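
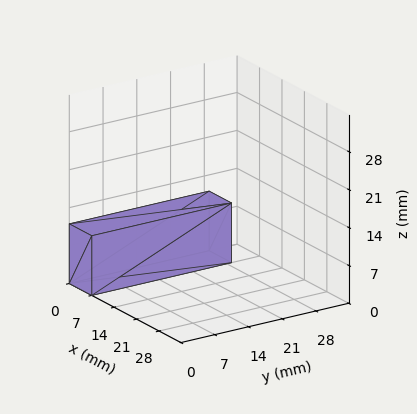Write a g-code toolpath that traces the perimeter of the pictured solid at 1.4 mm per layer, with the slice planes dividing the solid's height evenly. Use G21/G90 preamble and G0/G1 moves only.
Reading the render: the shape is a rectangular box, roughly 7 × 29 mm footprint and 11 mm tall (dimensions read to the nearest mm from the axis ticks). For the g-code, the solid's height is divided into equal slices at the stated Δz and each level perimeter traced with G1 moves after a G0 lift.

; perimeter-only toolpath
G21 ; units = mm
G90 ; absolute positioning
G28 ; home
; layer 1
G0 Z1.4
G0 X0.0 Y0.0
G1 X7.0 Y0.0
G1 X7.0 Y29.0
G1 X0.0 Y29.0
G1 X0.0 Y0.0
; layer 2
G0 Z2.8
G0 X0.0 Y0.0
G1 X7.0 Y0.0
G1 X7.0 Y29.0
G1 X0.0 Y29.0
G1 X0.0 Y0.0
; layer 3
G0 Z4.1
G0 X0.0 Y0.0
G1 X7.0 Y0.0
G1 X7.0 Y29.0
G1 X0.0 Y29.0
G1 X0.0 Y0.0
; layer 4
G0 Z5.5
G0 X0.0 Y0.0
G1 X7.0 Y0.0
G1 X7.0 Y29.0
G1 X0.0 Y29.0
G1 X0.0 Y0.0
; layer 5
G0 Z6.9
G0 X0.0 Y0.0
G1 X7.0 Y0.0
G1 X7.0 Y29.0
G1 X0.0 Y29.0
G1 X0.0 Y0.0
; layer 6
G0 Z8.2
G0 X0.0 Y0.0
G1 X7.0 Y0.0
G1 X7.0 Y29.0
G1 X0.0 Y29.0
G1 X0.0 Y0.0
; layer 7
G0 Z9.6
G0 X0.0 Y0.0
G1 X7.0 Y0.0
G1 X7.0 Y29.0
G1 X0.0 Y29.0
G1 X0.0 Y0.0
; layer 8
G0 Z11.0
G0 X0.0 Y0.0
G1 X7.0 Y0.0
G1 X7.0 Y29.0
G1 X0.0 Y29.0
G1 X0.0 Y0.0
M2 ; end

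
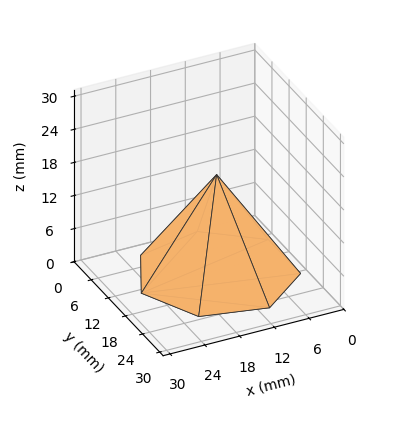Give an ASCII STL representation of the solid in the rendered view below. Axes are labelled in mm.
Reading the render: the shape is a regular 7-sided pyramid, base circumscribed radius ≈ 13 mm, apex at z ≈ 18 mm (dimensions read to the nearest mm from the axis ticks). For the STL, each face is triangulated and given an outward normal.

solid part
  facet normal 0.0000 0.0000 -1.0000
    outer loop
      vertex 10.107 25.674 0.000
      vertex 21.105 23.164 0.000
      vertex 26.000 13.000 0.000
    endloop
  endfacet
  facet normal 0.0000 0.0000 -1.0000
    outer loop
      vertex 1.287 18.640 0.000
      vertex 10.107 25.674 0.000
      vertex 26.000 13.000 0.000
    endloop
  endfacet
  facet normal 0.0000 0.0000 -1.0000
    outer loop
      vertex 1.287 7.360 0.000
      vertex 1.287 18.640 0.000
      vertex 26.000 13.000 0.000
    endloop
  endfacet
  facet normal 0.0000 0.0000 -1.0000
    outer loop
      vertex 10.107 0.326 0.000
      vertex 1.287 7.360 0.000
      vertex 26.000 13.000 0.000
    endloop
  endfacet
  facet normal 0.0000 0.0000 -1.0000
    outer loop
      vertex 21.105 2.836 0.000
      vertex 10.107 0.326 0.000
      vertex 26.000 13.000 0.000
    endloop
  endfacet
  facet normal 0.7552 0.3637 0.5454
    outer loop
      vertex 26.000 13.000 0.000
      vertex 21.105 23.164 0.000
      vertex 13.000 13.000 18.000
    endloop
  endfacet
  facet normal 0.1865 0.8172 0.5454
    outer loop
      vertex 21.105 23.164 0.000
      vertex 10.107 25.674 0.000
      vertex 13.000 13.000 18.000
    endloop
  endfacet
  facet normal -0.5226 0.6553 0.5454
    outer loop
      vertex 10.107 25.674 0.000
      vertex 1.287 18.640 0.000
      vertex 13.000 13.000 18.000
    endloop
  endfacet
  facet normal -0.8382 0.0000 0.5454
    outer loop
      vertex 1.287 18.640 0.000
      vertex 1.287 7.360 0.000
      vertex 13.000 13.000 18.000
    endloop
  endfacet
  facet normal -0.5226 -0.6553 0.5454
    outer loop
      vertex 1.287 7.360 0.000
      vertex 10.107 0.326 0.000
      vertex 13.000 13.000 18.000
    endloop
  endfacet
  facet normal 0.1865 -0.8172 0.5454
    outer loop
      vertex 10.107 0.326 0.000
      vertex 21.105 2.836 0.000
      vertex 13.000 13.000 18.000
    endloop
  endfacet
  facet normal 0.7552 -0.3637 0.5454
    outer loop
      vertex 21.105 2.836 0.000
      vertex 26.000 13.000 0.000
      vertex 13.000 13.000 18.000
    endloop
  endfacet
endsolid part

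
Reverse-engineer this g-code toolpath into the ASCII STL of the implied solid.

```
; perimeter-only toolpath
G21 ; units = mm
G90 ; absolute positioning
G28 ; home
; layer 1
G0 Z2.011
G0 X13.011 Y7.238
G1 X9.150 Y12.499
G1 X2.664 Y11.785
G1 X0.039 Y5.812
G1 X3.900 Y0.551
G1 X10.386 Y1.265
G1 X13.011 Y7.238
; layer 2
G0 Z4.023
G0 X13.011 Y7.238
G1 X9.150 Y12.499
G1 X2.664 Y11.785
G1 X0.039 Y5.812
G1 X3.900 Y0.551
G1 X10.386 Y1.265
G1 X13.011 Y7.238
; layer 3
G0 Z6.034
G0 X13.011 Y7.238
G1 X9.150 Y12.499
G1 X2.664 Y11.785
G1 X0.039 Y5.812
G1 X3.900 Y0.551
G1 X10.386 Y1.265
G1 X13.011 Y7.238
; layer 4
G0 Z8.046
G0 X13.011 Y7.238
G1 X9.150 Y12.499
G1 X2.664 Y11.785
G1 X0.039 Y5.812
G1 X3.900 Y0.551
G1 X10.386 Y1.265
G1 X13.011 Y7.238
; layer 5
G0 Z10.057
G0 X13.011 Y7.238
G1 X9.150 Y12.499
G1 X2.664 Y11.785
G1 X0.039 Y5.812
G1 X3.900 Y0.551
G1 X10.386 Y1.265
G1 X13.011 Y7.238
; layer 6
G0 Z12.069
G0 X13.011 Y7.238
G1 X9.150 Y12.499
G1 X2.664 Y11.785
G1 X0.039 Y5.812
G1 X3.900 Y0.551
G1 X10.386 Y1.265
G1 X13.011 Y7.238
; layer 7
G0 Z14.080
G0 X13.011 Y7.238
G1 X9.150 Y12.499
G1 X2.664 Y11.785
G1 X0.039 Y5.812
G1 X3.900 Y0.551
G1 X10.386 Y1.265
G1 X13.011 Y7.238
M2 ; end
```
solid part
  facet normal 0.0000 0.0000 -1.0000
    outer loop
      vertex 2.664 11.785 0.000
      vertex 9.150 12.499 0.000
      vertex 13.011 7.238 0.000
    endloop
  endfacet
  facet normal 0.0000 0.0000 -1.0000
    outer loop
      vertex 0.039 5.812 0.000
      vertex 2.664 11.785 0.000
      vertex 13.011 7.238 0.000
    endloop
  endfacet
  facet normal 0.0000 0.0000 -1.0000
    outer loop
      vertex 3.900 0.551 0.000
      vertex 0.039 5.812 0.000
      vertex 13.011 7.238 0.000
    endloop
  endfacet
  facet normal 0.0000 0.0000 -1.0000
    outer loop
      vertex 10.386 1.265 0.000
      vertex 3.900 0.551 0.000
      vertex 13.011 7.238 0.000
    endloop
  endfacet
  facet normal 0.0000 0.0000 1.0000
    outer loop
      vertex 13.011 7.238 14.080
      vertex 9.150 12.499 14.080
      vertex 2.664 11.785 14.080
    endloop
  endfacet
  facet normal 0.0000 0.0000 1.0000
    outer loop
      vertex 13.011 7.238 14.080
      vertex 2.664 11.785 14.080
      vertex 0.039 5.812 14.080
    endloop
  endfacet
  facet normal 0.0000 0.0000 1.0000
    outer loop
      vertex 13.011 7.238 14.080
      vertex 0.039 5.812 14.080
      vertex 3.900 0.551 14.080
    endloop
  endfacet
  facet normal 0.0000 0.0000 1.0000
    outer loop
      vertex 13.011 7.238 14.080
      vertex 3.900 0.551 14.080
      vertex 10.386 1.265 14.080
    endloop
  endfacet
  facet normal 0.8062 0.5917 0.0000
    outer loop
      vertex 13.011 7.238 0.000
      vertex 9.150 12.499 0.000
      vertex 9.150 12.499 14.080
    endloop
  endfacet
  facet normal 0.8062 0.5917 0.0000
    outer loop
      vertex 13.011 7.238 0.000
      vertex 9.150 12.499 14.080
      vertex 13.011 7.238 14.080
    endloop
  endfacet
  facet normal -0.1094 0.9940 0.0000
    outer loop
      vertex 9.150 12.499 0.000
      vertex 2.664 11.785 0.000
      vertex 2.664 11.785 14.080
    endloop
  endfacet
  facet normal -0.1094 0.9940 0.0000
    outer loop
      vertex 9.150 12.499 0.000
      vertex 2.664 11.785 14.080
      vertex 9.150 12.499 14.080
    endloop
  endfacet
  facet normal -0.9155 0.4023 0.0000
    outer loop
      vertex 2.664 11.785 0.000
      vertex 0.039 5.812 0.000
      vertex 0.039 5.812 14.080
    endloop
  endfacet
  facet normal -0.9155 0.4023 0.0000
    outer loop
      vertex 2.664 11.785 0.000
      vertex 0.039 5.812 14.080
      vertex 2.664 11.785 14.080
    endloop
  endfacet
  facet normal -0.8062 -0.5917 0.0000
    outer loop
      vertex 0.039 5.812 0.000
      vertex 3.900 0.551 0.000
      vertex 3.900 0.551 14.080
    endloop
  endfacet
  facet normal -0.8062 -0.5917 0.0000
    outer loop
      vertex 0.039 5.812 0.000
      vertex 3.900 0.551 14.080
      vertex 0.039 5.812 14.080
    endloop
  endfacet
  facet normal 0.1094 -0.9940 0.0000
    outer loop
      vertex 3.900 0.551 0.000
      vertex 10.386 1.265 0.000
      vertex 10.386 1.265 14.080
    endloop
  endfacet
  facet normal 0.1094 -0.9940 0.0000
    outer loop
      vertex 3.900 0.551 0.000
      vertex 10.386 1.265 14.080
      vertex 3.900 0.551 14.080
    endloop
  endfacet
  facet normal 0.9155 -0.4023 0.0000
    outer loop
      vertex 10.386 1.265 0.000
      vertex 13.011 7.238 0.000
      vertex 13.011 7.238 14.080
    endloop
  endfacet
  facet normal 0.9155 -0.4023 0.0000
    outer loop
      vertex 10.386 1.265 0.000
      vertex 13.011 7.238 14.080
      vertex 10.386 1.265 14.080
    endloop
  endfacet
endsolid part

The G0 Z moves step by Δz≈2.011 mm. Every layer's G1 loop is the same polygon, so the solid is a straight extrusion of it from z=0 to z≈14.1. Closing with flat bottom and top caps and triangulating gives 20 facets — a regular 6-sided prism (a cylinder approximated with 6 flat sides), circumscribed radius ≈ 6.53 mm, height ≈ 14.1 mm.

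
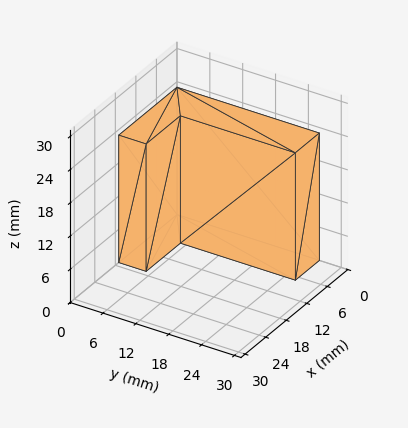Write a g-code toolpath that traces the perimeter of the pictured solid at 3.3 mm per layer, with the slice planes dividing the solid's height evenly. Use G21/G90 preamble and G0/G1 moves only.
Reading the render: the shape is an L-shaped prism: outer 17 × 26 mm, arm thicknesses ≈ 5 mm (horizontal) and 7 mm (vertical), extruded 23 mm in z (dimensions read to the nearest mm from the axis ticks). For the g-code, the solid's height is divided into equal slices at the stated Δz and each level perimeter traced with G1 moves after a G0 lift.

; perimeter-only toolpath
G21 ; units = mm
G90 ; absolute positioning
G28 ; home
; layer 1
G0 Z3.3
G0 X0.0 Y0.0
G1 X17.0 Y0.0
G1 X17.0 Y5.0
G1 X7.0 Y5.0
G1 X7.0 Y26.0
G1 X0.0 Y26.0
G1 X0.0 Y0.0
; layer 2
G0 Z6.6
G0 X0.0 Y0.0
G1 X17.0 Y0.0
G1 X17.0 Y5.0
G1 X7.0 Y5.0
G1 X7.0 Y26.0
G1 X0.0 Y26.0
G1 X0.0 Y0.0
; layer 3
G0 Z9.9
G0 X0.0 Y0.0
G1 X17.0 Y0.0
G1 X17.0 Y5.0
G1 X7.0 Y5.0
G1 X7.0 Y26.0
G1 X0.0 Y26.0
G1 X0.0 Y0.0
; layer 4
G0 Z13.1
G0 X0.0 Y0.0
G1 X17.0 Y0.0
G1 X17.0 Y5.0
G1 X7.0 Y5.0
G1 X7.0 Y26.0
G1 X0.0 Y26.0
G1 X0.0 Y0.0
; layer 5
G0 Z16.4
G0 X0.0 Y0.0
G1 X17.0 Y0.0
G1 X17.0 Y5.0
G1 X7.0 Y5.0
G1 X7.0 Y26.0
G1 X0.0 Y26.0
G1 X0.0 Y0.0
; layer 6
G0 Z19.7
G0 X0.0 Y0.0
G1 X17.0 Y0.0
G1 X17.0 Y5.0
G1 X7.0 Y5.0
G1 X7.0 Y26.0
G1 X0.0 Y26.0
G1 X0.0 Y0.0
; layer 7
G0 Z23.0
G0 X0.0 Y0.0
G1 X17.0 Y0.0
G1 X17.0 Y5.0
G1 X7.0 Y5.0
G1 X7.0 Y26.0
G1 X0.0 Y26.0
G1 X0.0 Y0.0
M2 ; end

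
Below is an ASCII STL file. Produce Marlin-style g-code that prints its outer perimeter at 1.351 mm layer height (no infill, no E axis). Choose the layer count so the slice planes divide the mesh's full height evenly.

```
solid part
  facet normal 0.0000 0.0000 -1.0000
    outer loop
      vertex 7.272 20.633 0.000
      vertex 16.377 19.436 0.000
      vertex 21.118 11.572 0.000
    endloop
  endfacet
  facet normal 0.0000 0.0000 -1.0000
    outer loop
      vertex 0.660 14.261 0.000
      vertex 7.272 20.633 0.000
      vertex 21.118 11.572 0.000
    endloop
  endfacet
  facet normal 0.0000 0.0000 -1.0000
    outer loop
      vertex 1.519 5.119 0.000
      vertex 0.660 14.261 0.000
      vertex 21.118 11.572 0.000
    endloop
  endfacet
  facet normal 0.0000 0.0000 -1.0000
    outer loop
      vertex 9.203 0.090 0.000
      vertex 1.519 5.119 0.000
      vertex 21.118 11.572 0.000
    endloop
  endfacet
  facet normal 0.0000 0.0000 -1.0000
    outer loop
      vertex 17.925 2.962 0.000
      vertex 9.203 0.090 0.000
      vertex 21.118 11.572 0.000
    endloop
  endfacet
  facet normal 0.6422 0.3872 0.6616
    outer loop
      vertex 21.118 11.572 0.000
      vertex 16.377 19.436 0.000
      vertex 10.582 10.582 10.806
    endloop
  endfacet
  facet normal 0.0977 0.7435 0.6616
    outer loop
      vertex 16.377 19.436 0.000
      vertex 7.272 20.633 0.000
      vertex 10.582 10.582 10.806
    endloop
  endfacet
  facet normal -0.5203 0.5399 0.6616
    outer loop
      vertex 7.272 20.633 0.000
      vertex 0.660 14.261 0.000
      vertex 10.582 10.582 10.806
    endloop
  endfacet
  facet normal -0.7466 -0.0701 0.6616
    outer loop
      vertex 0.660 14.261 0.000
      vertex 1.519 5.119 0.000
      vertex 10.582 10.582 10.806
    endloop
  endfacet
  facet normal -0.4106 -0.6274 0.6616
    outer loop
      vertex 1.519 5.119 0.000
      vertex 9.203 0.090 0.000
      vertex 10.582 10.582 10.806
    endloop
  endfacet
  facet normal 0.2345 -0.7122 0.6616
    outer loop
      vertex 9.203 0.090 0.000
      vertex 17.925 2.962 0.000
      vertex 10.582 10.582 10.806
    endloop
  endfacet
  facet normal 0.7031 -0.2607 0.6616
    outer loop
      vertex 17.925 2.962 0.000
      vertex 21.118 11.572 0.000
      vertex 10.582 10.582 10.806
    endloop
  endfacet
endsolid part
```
; perimeter-only toolpath
G21 ; units = mm
G90 ; absolute positioning
G28 ; home
; layer 1
G0 Z1.351
G0 X19.801 Y11.448
G1 X15.653 Y18.329
G1 X7.686 Y19.377
G1 X1.900 Y13.801
G1 X2.652 Y5.802
G1 X9.375 Y1.402
G1 X17.007 Y3.915
G1 X19.801 Y11.448
; layer 2
G0 Z2.701
G0 X18.484 Y11.324
G1 X14.928 Y17.223
G1 X8.100 Y18.120
G1 X3.141 Y13.341
G1 X3.785 Y6.485
G1 X9.548 Y2.713
G1 X16.089 Y4.867
G1 X18.484 Y11.324
; layer 3
G0 Z4.052
G0 X17.167 Y11.201
G1 X14.204 Y16.116
G1 X8.513 Y16.864
G1 X4.381 Y12.881
G1 X4.918 Y7.168
G1 X9.720 Y4.025
G1 X15.171 Y5.820
G1 X17.167 Y11.201
; layer 4
G0 Z5.403
G0 X15.850 Y11.077
G1 X13.479 Y15.009
G1 X8.927 Y15.607
G1 X5.621 Y12.421
G1 X6.051 Y7.851
G1 X9.893 Y5.336
G1 X14.254 Y6.772
G1 X15.850 Y11.077
; layer 5
G0 Z6.754
G0 X14.533 Y10.953
G1 X12.755 Y13.902
G1 X9.341 Y14.351
G1 X6.861 Y11.962
G1 X7.183 Y8.533
G1 X10.065 Y6.648
G1 X13.336 Y7.725
G1 X14.533 Y10.953
; layer 6
G0 Z8.104
G0 X13.216 Y10.829
G1 X12.031 Y12.796
G1 X9.755 Y13.095
G1 X8.101 Y11.502
G1 X8.316 Y9.216
G1 X10.237 Y7.959
G1 X12.418 Y8.677
G1 X13.216 Y10.829
; layer 7
G0 Z9.455
G0 X11.899 Y10.706
G1 X11.306 Y11.689
G1 X10.168 Y11.838
G1 X9.342 Y11.042
G1 X9.449 Y9.899
G1 X10.410 Y9.271
G1 X11.500 Y9.630
G1 X11.899 Y10.706
M2 ; end

The solid is a regular 7-sided pyramid, base circumscribed radius ≈ 10.6 mm, apex at z ≈ 10.8 mm. Slicing at Δz = 1.351 mm — 8 equal slices spanning the solid's height, so layer i sits at z = i·h/8 — gives 7 non-empty perimeters. Each is a 7-segment closed polygon; G0 lifts to the layer z and rapids to the start vertex, then G1 traces the edges. The cross-section shrinks linearly with z (the slice at the apex is degenerate and omitted).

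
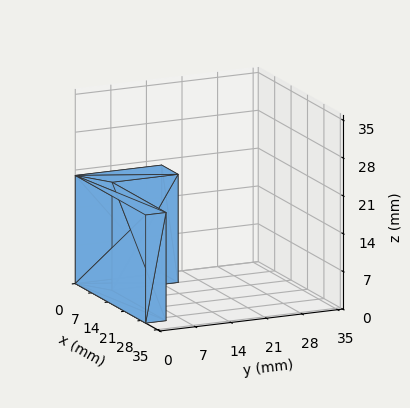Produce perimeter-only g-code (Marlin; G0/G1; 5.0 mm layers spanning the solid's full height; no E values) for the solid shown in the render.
Reading the render: the shape is an L-shaped prism: outer 30 × 17 mm, arm thicknesses ≈ 4 mm (horizontal) and 7 mm (vertical), extruded 20 mm in z (dimensions read to the nearest mm from the axis ticks). For the g-code, the solid's height is divided into equal slices at the stated Δz and each level perimeter traced with G1 moves after a G0 lift.

; perimeter-only toolpath
G21 ; units = mm
G90 ; absolute positioning
G28 ; home
; layer 1
G0 Z5.0
G0 X0.0 Y0.0
G1 X30.0 Y0.0
G1 X30.0 Y4.0
G1 X7.0 Y4.0
G1 X7.0 Y17.0
G1 X0.0 Y17.0
G1 X0.0 Y0.0
; layer 2
G0 Z10.0
G0 X0.0 Y0.0
G1 X30.0 Y0.0
G1 X30.0 Y4.0
G1 X7.0 Y4.0
G1 X7.0 Y17.0
G1 X0.0 Y17.0
G1 X0.0 Y0.0
; layer 3
G0 Z15.0
G0 X0.0 Y0.0
G1 X30.0 Y0.0
G1 X30.0 Y4.0
G1 X7.0 Y4.0
G1 X7.0 Y17.0
G1 X0.0 Y17.0
G1 X0.0 Y0.0
; layer 4
G0 Z20.0
G0 X0.0 Y0.0
G1 X30.0 Y0.0
G1 X30.0 Y4.0
G1 X7.0 Y4.0
G1 X7.0 Y17.0
G1 X0.0 Y17.0
G1 X0.0 Y0.0
M2 ; end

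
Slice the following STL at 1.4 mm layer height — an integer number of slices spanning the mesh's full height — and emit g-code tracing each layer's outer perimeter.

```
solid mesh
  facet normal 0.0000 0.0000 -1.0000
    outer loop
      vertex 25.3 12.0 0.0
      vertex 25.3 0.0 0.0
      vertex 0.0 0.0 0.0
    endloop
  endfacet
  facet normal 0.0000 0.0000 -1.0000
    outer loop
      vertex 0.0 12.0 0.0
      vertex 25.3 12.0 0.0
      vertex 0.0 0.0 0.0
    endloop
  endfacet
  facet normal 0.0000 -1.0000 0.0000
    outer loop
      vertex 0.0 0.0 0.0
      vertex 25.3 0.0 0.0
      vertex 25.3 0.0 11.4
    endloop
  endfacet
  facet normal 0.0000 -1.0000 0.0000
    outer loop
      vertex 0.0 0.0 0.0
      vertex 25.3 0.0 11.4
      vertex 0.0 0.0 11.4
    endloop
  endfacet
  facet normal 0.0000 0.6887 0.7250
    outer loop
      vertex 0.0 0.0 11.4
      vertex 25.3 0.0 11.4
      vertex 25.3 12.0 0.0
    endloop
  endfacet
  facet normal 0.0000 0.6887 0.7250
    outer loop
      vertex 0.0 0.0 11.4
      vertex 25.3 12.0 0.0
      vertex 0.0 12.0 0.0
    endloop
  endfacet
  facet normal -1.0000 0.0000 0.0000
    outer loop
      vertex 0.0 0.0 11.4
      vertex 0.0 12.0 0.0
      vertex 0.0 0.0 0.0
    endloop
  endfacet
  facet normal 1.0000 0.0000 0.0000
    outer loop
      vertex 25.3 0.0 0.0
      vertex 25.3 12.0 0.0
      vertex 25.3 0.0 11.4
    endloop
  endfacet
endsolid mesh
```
; perimeter-only toolpath
G21 ; units = mm
G90 ; absolute positioning
G28 ; home
; layer 1
G0 Z1.4
G0 X0.0 Y0.0
G1 X25.3 Y0.0
G1 X25.3 Y10.5
G1 X0.0 Y10.5
G1 X0.0 Y0.0
; layer 2
G0 Z2.9
G0 X0.0 Y0.0
G1 X25.3 Y0.0
G1 X25.3 Y9.0
G1 X0.0 Y9.0
G1 X0.0 Y0.0
; layer 3
G0 Z4.3
G0 X0.0 Y0.0
G1 X25.3 Y0.0
G1 X25.3 Y7.5
G1 X0.0 Y7.5
G1 X0.0 Y0.0
; layer 4
G0 Z5.7
G0 X0.0 Y0.0
G1 X25.3 Y0.0
G1 X25.3 Y6.0
G1 X0.0 Y6.0
G1 X0.0 Y0.0
; layer 5
G0 Z7.1
G0 X0.0 Y0.0
G1 X25.3 Y0.0
G1 X25.3 Y4.5
G1 X0.0 Y4.5
G1 X0.0 Y0.0
; layer 6
G0 Z8.6
G0 X0.0 Y0.0
G1 X25.3 Y0.0
G1 X25.3 Y3.0
G1 X0.0 Y3.0
G1 X0.0 Y0.0
; layer 7
G0 Z10.0
G0 X0.0 Y0.0
G1 X25.3 Y0.0
G1 X25.3 Y1.5
G1 X0.0 Y1.5
G1 X0.0 Y0.0
M2 ; end

The solid is a wedge (ramp): 25.3 × 12 mm base, rising to 11.4 mm along the y=0 edge and sloping linearly to z=0 at y=12. Slicing at Δz = 1.4 mm — 8 equal slices spanning the solid's height, so layer i sits at z = i·h/8 — gives 7 non-empty perimeters. Each is a 4-segment closed polygon; G0 lifts to the layer z and rapids to the start vertex, then G1 traces the edges. The cross-section shrinks linearly with z (the slice at the apex is degenerate and omitted).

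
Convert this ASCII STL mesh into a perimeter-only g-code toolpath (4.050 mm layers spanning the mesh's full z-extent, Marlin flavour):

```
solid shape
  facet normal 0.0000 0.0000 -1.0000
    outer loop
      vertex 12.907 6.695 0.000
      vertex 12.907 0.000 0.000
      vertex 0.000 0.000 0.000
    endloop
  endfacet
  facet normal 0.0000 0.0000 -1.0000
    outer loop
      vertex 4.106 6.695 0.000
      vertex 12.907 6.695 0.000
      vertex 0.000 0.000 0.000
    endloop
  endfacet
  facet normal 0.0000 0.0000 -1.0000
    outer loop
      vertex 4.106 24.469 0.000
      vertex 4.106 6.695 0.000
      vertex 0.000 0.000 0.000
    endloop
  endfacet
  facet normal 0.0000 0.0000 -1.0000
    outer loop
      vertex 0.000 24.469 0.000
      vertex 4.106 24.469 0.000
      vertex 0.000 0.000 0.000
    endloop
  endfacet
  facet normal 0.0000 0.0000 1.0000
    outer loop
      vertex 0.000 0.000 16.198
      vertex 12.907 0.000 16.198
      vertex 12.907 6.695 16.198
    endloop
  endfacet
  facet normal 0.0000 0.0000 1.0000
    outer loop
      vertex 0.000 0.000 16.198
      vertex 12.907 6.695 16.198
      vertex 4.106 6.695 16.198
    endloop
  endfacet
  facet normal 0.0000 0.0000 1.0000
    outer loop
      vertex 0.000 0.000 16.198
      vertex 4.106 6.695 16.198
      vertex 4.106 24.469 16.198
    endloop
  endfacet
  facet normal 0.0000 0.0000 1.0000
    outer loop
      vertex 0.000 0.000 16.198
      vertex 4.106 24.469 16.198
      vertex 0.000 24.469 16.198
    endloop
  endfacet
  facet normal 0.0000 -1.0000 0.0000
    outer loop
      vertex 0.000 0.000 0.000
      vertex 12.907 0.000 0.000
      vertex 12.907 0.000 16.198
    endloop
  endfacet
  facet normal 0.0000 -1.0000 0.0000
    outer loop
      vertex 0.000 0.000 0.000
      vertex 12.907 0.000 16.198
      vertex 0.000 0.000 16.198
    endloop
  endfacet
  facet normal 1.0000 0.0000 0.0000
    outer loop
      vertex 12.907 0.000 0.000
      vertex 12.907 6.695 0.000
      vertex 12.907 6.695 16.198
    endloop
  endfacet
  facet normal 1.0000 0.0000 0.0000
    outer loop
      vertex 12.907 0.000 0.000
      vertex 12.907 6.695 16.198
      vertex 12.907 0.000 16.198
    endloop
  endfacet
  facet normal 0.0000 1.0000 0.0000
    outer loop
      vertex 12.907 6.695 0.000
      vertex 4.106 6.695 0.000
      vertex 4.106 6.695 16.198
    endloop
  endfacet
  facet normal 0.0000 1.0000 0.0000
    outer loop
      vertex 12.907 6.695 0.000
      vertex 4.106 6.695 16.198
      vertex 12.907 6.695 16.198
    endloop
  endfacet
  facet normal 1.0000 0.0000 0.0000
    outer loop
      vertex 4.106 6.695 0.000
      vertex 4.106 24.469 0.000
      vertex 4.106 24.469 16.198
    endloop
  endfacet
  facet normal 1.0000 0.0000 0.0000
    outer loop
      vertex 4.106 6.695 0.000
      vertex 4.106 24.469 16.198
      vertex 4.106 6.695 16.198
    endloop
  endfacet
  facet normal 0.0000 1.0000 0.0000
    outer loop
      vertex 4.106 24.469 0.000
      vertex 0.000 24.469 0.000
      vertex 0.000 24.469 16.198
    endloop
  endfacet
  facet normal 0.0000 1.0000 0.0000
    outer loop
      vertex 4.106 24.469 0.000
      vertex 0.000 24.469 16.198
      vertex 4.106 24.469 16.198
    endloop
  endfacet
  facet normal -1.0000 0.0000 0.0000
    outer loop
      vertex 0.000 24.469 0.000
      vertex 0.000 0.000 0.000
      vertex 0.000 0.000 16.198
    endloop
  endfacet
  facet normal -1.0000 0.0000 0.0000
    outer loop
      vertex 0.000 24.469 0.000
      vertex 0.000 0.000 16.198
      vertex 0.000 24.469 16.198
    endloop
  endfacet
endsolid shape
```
; perimeter-only toolpath
G21 ; units = mm
G90 ; absolute positioning
G28 ; home
; layer 1
G0 Z4.050
G0 X0.000 Y0.000
G1 X12.907 Y0.000
G1 X12.907 Y6.695
G1 X4.106 Y6.695
G1 X4.106 Y24.469
G1 X0.000 Y24.469
G1 X0.000 Y0.000
; layer 2
G0 Z8.099
G0 X0.000 Y0.000
G1 X12.907 Y0.000
G1 X12.907 Y6.695
G1 X4.106 Y6.695
G1 X4.106 Y24.469
G1 X0.000 Y24.469
G1 X0.000 Y0.000
; layer 3
G0 Z12.149
G0 X0.000 Y0.000
G1 X12.907 Y0.000
G1 X12.907 Y6.695
G1 X4.106 Y6.695
G1 X4.106 Y24.469
G1 X0.000 Y24.469
G1 X0.000 Y0.000
; layer 4
G0 Z16.198
G0 X0.000 Y0.000
G1 X12.907 Y0.000
G1 X12.907 Y6.695
G1 X4.106 Y6.695
G1 X4.106 Y24.469
G1 X0.000 Y24.469
G1 X0.000 Y0.000
M2 ; end

The solid is an L-shaped prism: outer 12.9 × 24.5 mm, arm thicknesses ≈ 6.7 mm (horizontal) and 4.11 mm (vertical), extruded 16.2 mm in z. Slicing at Δz = 4.050 mm — 4 equal slices spanning the solid's height, so layer i sits at z = i·h/4 — gives 4 non-empty perimeters. Each is a 6-segment closed polygon; G0 lifts to the layer z and rapids to the start vertex, then G1 traces the edges.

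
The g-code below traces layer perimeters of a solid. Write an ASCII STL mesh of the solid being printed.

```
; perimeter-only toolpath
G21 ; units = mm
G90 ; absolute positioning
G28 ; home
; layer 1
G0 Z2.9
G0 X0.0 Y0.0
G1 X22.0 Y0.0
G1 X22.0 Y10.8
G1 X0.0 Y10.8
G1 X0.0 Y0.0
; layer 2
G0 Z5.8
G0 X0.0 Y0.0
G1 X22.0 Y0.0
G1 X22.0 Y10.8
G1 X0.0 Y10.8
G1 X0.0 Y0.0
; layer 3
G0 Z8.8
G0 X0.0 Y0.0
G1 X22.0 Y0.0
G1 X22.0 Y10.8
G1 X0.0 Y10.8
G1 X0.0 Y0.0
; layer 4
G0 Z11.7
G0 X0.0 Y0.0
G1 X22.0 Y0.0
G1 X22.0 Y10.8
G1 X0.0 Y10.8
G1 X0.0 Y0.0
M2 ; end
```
solid part
  facet normal 0.0000 0.0000 -1.0000
    outer loop
      vertex 22.0 10.8 0.0
      vertex 22.0 0.0 0.0
      vertex 0.0 0.0 0.0
    endloop
  endfacet
  facet normal 0.0000 0.0000 -1.0000
    outer loop
      vertex 0.0 10.8 0.0
      vertex 22.0 10.8 0.0
      vertex 0.0 0.0 0.0
    endloop
  endfacet
  facet normal 0.0000 0.0000 1.0000
    outer loop
      vertex 0.0 0.0 11.7
      vertex 22.0 0.0 11.7
      vertex 22.0 10.8 11.7
    endloop
  endfacet
  facet normal 0.0000 0.0000 1.0000
    outer loop
      vertex 0.0 0.0 11.7
      vertex 22.0 10.8 11.7
      vertex 0.0 10.8 11.7
    endloop
  endfacet
  facet normal 0.0000 -1.0000 0.0000
    outer loop
      vertex 0.0 0.0 0.0
      vertex 22.0 0.0 0.0
      vertex 22.0 0.0 11.7
    endloop
  endfacet
  facet normal 0.0000 -1.0000 0.0000
    outer loop
      vertex 0.0 0.0 0.0
      vertex 22.0 0.0 11.7
      vertex 0.0 0.0 11.7
    endloop
  endfacet
  facet normal 0.0000 1.0000 0.0000
    outer loop
      vertex 22.0 10.8 11.7
      vertex 22.0 10.8 0.0
      vertex 0.0 10.8 0.0
    endloop
  endfacet
  facet normal 0.0000 1.0000 0.0000
    outer loop
      vertex 0.0 10.8 11.7
      vertex 22.0 10.8 11.7
      vertex 0.0 10.8 0.0
    endloop
  endfacet
  facet normal -1.0000 0.0000 0.0000
    outer loop
      vertex 0.0 10.8 11.7
      vertex 0.0 10.8 0.0
      vertex 0.0 0.0 0.0
    endloop
  endfacet
  facet normal -1.0000 0.0000 0.0000
    outer loop
      vertex 0.0 0.0 11.7
      vertex 0.0 10.8 11.7
      vertex 0.0 0.0 0.0
    endloop
  endfacet
  facet normal 1.0000 0.0000 0.0000
    outer loop
      vertex 22.0 0.0 0.0
      vertex 22.0 10.8 0.0
      vertex 22.0 10.8 11.7
    endloop
  endfacet
  facet normal 1.0000 0.0000 0.0000
    outer loop
      vertex 22.0 0.0 0.0
      vertex 22.0 10.8 11.7
      vertex 22.0 0.0 11.7
    endloop
  endfacet
endsolid part

The G0 Z moves step by Δz≈2.9 mm. Every layer's G1 loop is the same polygon, so the solid is a straight extrusion of it from z=0 to z≈11.7. Closing with flat bottom and top caps and triangulating gives 12 facets — a rectangular box, roughly 22 × 10.8 mm footprint and 11.7 mm tall.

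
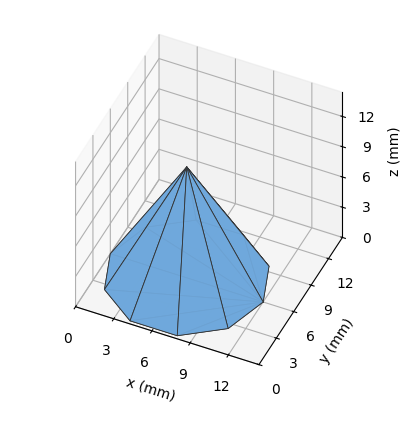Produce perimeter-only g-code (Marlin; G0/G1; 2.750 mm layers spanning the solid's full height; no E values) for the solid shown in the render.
Reading the render: the shape is a regular 10-sided pyramid, base circumscribed radius ≈ 6 mm, apex at z ≈ 11 mm (dimensions read to the nearest mm from the axis ticks). For the g-code, the solid's height is divided into equal slices at the stated Δz and each level perimeter traced with G1 moves after a G0 lift.

; perimeter-only toolpath
G21 ; units = mm
G90 ; absolute positioning
G28 ; home
; layer 1
G0 Z2.750
G0 X10.500 Y6.000
G1 X9.640 Y8.645
G1 X7.391 Y10.279
G1 X4.609 Y10.279
G1 X2.359 Y8.645
G1 X1.500 Y6.000
G1 X2.359 Y3.355
G1 X4.609 Y1.720
G1 X7.391 Y1.720
G1 X9.640 Y3.355
G1 X10.500 Y6.000
; layer 2
G0 Z5.500
G0 X9.000 Y6.000
G1 X8.427 Y7.763
G1 X6.927 Y8.853
G1 X5.073 Y8.853
G1 X3.573 Y7.763
G1 X3.000 Y6.000
G1 X3.573 Y4.236
G1 X5.073 Y3.147
G1 X6.927 Y3.147
G1 X8.427 Y4.236
G1 X9.000 Y6.000
; layer 3
G0 Z8.250
G0 X7.500 Y6.000
G1 X7.213 Y6.882
G1 X6.463 Y7.426
G1 X5.537 Y7.426
G1 X4.787 Y6.882
G1 X4.500 Y6.000
G1 X4.787 Y5.118
G1 X5.537 Y4.574
G1 X6.463 Y4.574
G1 X7.213 Y5.118
G1 X7.500 Y6.000
M2 ; end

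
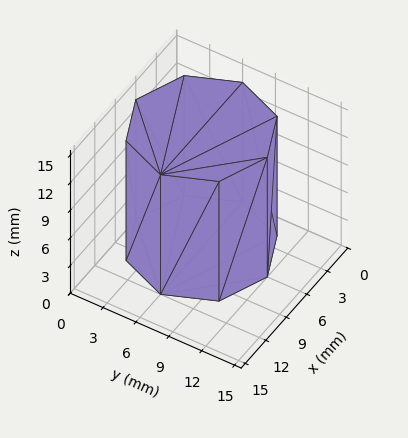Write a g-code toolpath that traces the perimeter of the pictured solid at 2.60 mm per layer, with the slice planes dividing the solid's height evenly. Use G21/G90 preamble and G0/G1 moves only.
Reading the render: the shape is a regular 8-sided prism (a cylinder approximated with 8 flat sides), circumscribed radius ≈ 6 mm, height ≈ 13 mm (dimensions read to the nearest mm from the axis ticks). For the g-code, the solid's height is divided into equal slices at the stated Δz and each level perimeter traced with G1 moves after a G0 lift.

; perimeter-only toolpath
G21 ; units = mm
G90 ; absolute positioning
G28 ; home
; layer 1
G0 Z2.60
G0 X12.00 Y6.00
G1 X10.24 Y10.24
G1 X6.00 Y12.00
G1 X1.76 Y10.24
G1 X0.00 Y6.00
G1 X1.76 Y1.76
G1 X6.00 Y0.00
G1 X10.24 Y1.76
G1 X12.00 Y6.00
; layer 2
G0 Z5.20
G0 X12.00 Y6.00
G1 X10.24 Y10.24
G1 X6.00 Y12.00
G1 X1.76 Y10.24
G1 X0.00 Y6.00
G1 X1.76 Y1.76
G1 X6.00 Y0.00
G1 X10.24 Y1.76
G1 X12.00 Y6.00
; layer 3
G0 Z7.80
G0 X12.00 Y6.00
G1 X10.24 Y10.24
G1 X6.00 Y12.00
G1 X1.76 Y10.24
G1 X0.00 Y6.00
G1 X1.76 Y1.76
G1 X6.00 Y0.00
G1 X10.24 Y1.76
G1 X12.00 Y6.00
; layer 4
G0 Z10.40
G0 X12.00 Y6.00
G1 X10.24 Y10.24
G1 X6.00 Y12.00
G1 X1.76 Y10.24
G1 X0.00 Y6.00
G1 X1.76 Y1.76
G1 X6.00 Y0.00
G1 X10.24 Y1.76
G1 X12.00 Y6.00
; layer 5
G0 Z13.00
G0 X12.00 Y6.00
G1 X10.24 Y10.24
G1 X6.00 Y12.00
G1 X1.76 Y10.24
G1 X0.00 Y6.00
G1 X1.76 Y1.76
G1 X6.00 Y0.00
G1 X10.24 Y1.76
G1 X12.00 Y6.00
M2 ; end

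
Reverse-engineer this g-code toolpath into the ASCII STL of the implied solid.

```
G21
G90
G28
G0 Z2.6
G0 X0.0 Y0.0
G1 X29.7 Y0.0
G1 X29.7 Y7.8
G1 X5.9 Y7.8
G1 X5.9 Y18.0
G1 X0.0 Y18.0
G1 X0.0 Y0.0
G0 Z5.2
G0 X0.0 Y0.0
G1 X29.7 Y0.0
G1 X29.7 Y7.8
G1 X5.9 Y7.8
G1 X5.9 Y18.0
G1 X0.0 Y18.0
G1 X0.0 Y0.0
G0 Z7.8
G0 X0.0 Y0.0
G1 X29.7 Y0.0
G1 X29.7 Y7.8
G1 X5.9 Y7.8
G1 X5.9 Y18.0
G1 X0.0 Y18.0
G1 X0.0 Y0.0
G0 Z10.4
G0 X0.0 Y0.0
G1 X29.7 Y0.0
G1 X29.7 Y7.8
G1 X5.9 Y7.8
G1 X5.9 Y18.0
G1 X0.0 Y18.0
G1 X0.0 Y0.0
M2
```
solid part
  facet normal 0.0000 0.0000 -1.0000
    outer loop
      vertex 29.7 7.8 0.0
      vertex 29.7 0.0 0.0
      vertex 0.0 0.0 0.0
    endloop
  endfacet
  facet normal 0.0000 0.0000 -1.0000
    outer loop
      vertex 5.9 7.8 0.0
      vertex 29.7 7.8 0.0
      vertex 0.0 0.0 0.0
    endloop
  endfacet
  facet normal 0.0000 0.0000 -1.0000
    outer loop
      vertex 5.9 18.0 0.0
      vertex 5.9 7.8 0.0
      vertex 0.0 0.0 0.0
    endloop
  endfacet
  facet normal 0.0000 0.0000 -1.0000
    outer loop
      vertex 0.0 18.0 0.0
      vertex 5.9 18.0 0.0
      vertex 0.0 0.0 0.0
    endloop
  endfacet
  facet normal 0.0000 0.0000 1.0000
    outer loop
      vertex 0.0 0.0 10.4
      vertex 29.7 0.0 10.4
      vertex 29.7 7.8 10.4
    endloop
  endfacet
  facet normal 0.0000 0.0000 1.0000
    outer loop
      vertex 0.0 0.0 10.4
      vertex 29.7 7.8 10.4
      vertex 5.9 7.8 10.4
    endloop
  endfacet
  facet normal 0.0000 0.0000 1.0000
    outer loop
      vertex 0.0 0.0 10.4
      vertex 5.9 7.8 10.4
      vertex 5.9 18.0 10.4
    endloop
  endfacet
  facet normal 0.0000 0.0000 1.0000
    outer loop
      vertex 0.0 0.0 10.4
      vertex 5.9 18.0 10.4
      vertex 0.0 18.0 10.4
    endloop
  endfacet
  facet normal 0.0000 -1.0000 0.0000
    outer loop
      vertex 0.0 0.0 0.0
      vertex 29.7 0.0 0.0
      vertex 29.7 0.0 10.4
    endloop
  endfacet
  facet normal 0.0000 -1.0000 0.0000
    outer loop
      vertex 0.0 0.0 0.0
      vertex 29.7 0.0 10.4
      vertex 0.0 0.0 10.4
    endloop
  endfacet
  facet normal 1.0000 0.0000 0.0000
    outer loop
      vertex 29.7 0.0 0.0
      vertex 29.7 7.8 0.0
      vertex 29.7 7.8 10.4
    endloop
  endfacet
  facet normal 1.0000 0.0000 0.0000
    outer loop
      vertex 29.7 0.0 0.0
      vertex 29.7 7.8 10.4
      vertex 29.7 0.0 10.4
    endloop
  endfacet
  facet normal 0.0000 1.0000 0.0000
    outer loop
      vertex 29.7 7.8 0.0
      vertex 5.9 7.8 0.0
      vertex 5.9 7.8 10.4
    endloop
  endfacet
  facet normal 0.0000 1.0000 0.0000
    outer loop
      vertex 29.7 7.8 0.0
      vertex 5.9 7.8 10.4
      vertex 29.7 7.8 10.4
    endloop
  endfacet
  facet normal 1.0000 0.0000 0.0000
    outer loop
      vertex 5.9 7.8 0.0
      vertex 5.9 18.0 0.0
      vertex 5.9 18.0 10.4
    endloop
  endfacet
  facet normal 1.0000 0.0000 0.0000
    outer loop
      vertex 5.9 7.8 0.0
      vertex 5.9 18.0 10.4
      vertex 5.9 7.8 10.4
    endloop
  endfacet
  facet normal 0.0000 1.0000 0.0000
    outer loop
      vertex 5.9 18.0 0.0
      vertex 0.0 18.0 0.0
      vertex 0.0 18.0 10.4
    endloop
  endfacet
  facet normal 0.0000 1.0000 0.0000
    outer loop
      vertex 5.9 18.0 0.0
      vertex 0.0 18.0 10.4
      vertex 5.9 18.0 10.4
    endloop
  endfacet
  facet normal -1.0000 0.0000 0.0000
    outer loop
      vertex 0.0 18.0 0.0
      vertex 0.0 0.0 0.0
      vertex 0.0 0.0 10.4
    endloop
  endfacet
  facet normal -1.0000 0.0000 0.0000
    outer loop
      vertex 0.0 18.0 0.0
      vertex 0.0 0.0 10.4
      vertex 0.0 18.0 10.4
    endloop
  endfacet
endsolid part

The G0 Z moves step by Δz≈2.6 mm. Every layer's G1 loop is the same polygon, so the solid is a straight extrusion of it from z=0 to z≈10.4. Closing with flat bottom and top caps and triangulating gives 20 facets — an L-shaped prism: outer 29.7 × 18 mm, arm thicknesses ≈ 7.8 mm (horizontal) and 5.9 mm (vertical), extruded 10.4 mm in z.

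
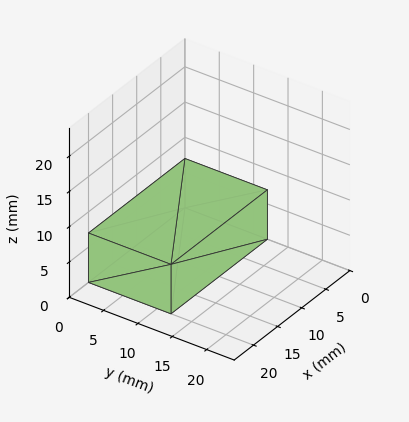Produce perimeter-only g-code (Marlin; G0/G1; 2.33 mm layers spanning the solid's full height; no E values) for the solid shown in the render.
Reading the render: the shape is a rectangular box, roughly 20 × 12 mm footprint and 7 mm tall (dimensions read to the nearest mm from the axis ticks). For the g-code, the solid's height is divided into equal slices at the stated Δz and each level perimeter traced with G1 moves after a G0 lift.

; perimeter-only toolpath
G21 ; units = mm
G90 ; absolute positioning
G28 ; home
; layer 1
G0 Z2.33
G0 X0.00 Y0.00
G1 X20.00 Y0.00
G1 X20.00 Y12.00
G1 X0.00 Y12.00
G1 X0.00 Y0.00
; layer 2
G0 Z4.67
G0 X0.00 Y0.00
G1 X20.00 Y0.00
G1 X20.00 Y12.00
G1 X0.00 Y12.00
G1 X0.00 Y0.00
; layer 3
G0 Z7.00
G0 X0.00 Y0.00
G1 X20.00 Y0.00
G1 X20.00 Y12.00
G1 X0.00 Y12.00
G1 X0.00 Y0.00
M2 ; end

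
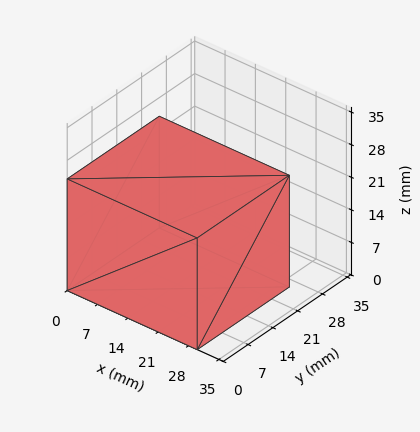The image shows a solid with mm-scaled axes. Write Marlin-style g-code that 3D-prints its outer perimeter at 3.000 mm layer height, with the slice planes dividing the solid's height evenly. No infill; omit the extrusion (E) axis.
Reading the render: the shape is a rectangular box, roughly 30 × 26 mm footprint and 24 mm tall (dimensions read to the nearest mm from the axis ticks). For the g-code, the solid's height is divided into equal slices at the stated Δz and each level perimeter traced with G1 moves after a G0 lift.

; perimeter-only toolpath
G21 ; units = mm
G90 ; absolute positioning
G28 ; home
; layer 1
G0 Z3.000
G0 X0.000 Y0.000
G1 X30.000 Y0.000
G1 X30.000 Y26.000
G1 X0.000 Y26.000
G1 X0.000 Y0.000
; layer 2
G0 Z6.000
G0 X0.000 Y0.000
G1 X30.000 Y0.000
G1 X30.000 Y26.000
G1 X0.000 Y26.000
G1 X0.000 Y0.000
; layer 3
G0 Z9.000
G0 X0.000 Y0.000
G1 X30.000 Y0.000
G1 X30.000 Y26.000
G1 X0.000 Y26.000
G1 X0.000 Y0.000
; layer 4
G0 Z12.000
G0 X0.000 Y0.000
G1 X30.000 Y0.000
G1 X30.000 Y26.000
G1 X0.000 Y26.000
G1 X0.000 Y0.000
; layer 5
G0 Z15.000
G0 X0.000 Y0.000
G1 X30.000 Y0.000
G1 X30.000 Y26.000
G1 X0.000 Y26.000
G1 X0.000 Y0.000
; layer 6
G0 Z18.000
G0 X0.000 Y0.000
G1 X30.000 Y0.000
G1 X30.000 Y26.000
G1 X0.000 Y26.000
G1 X0.000 Y0.000
; layer 7
G0 Z21.000
G0 X0.000 Y0.000
G1 X30.000 Y0.000
G1 X30.000 Y26.000
G1 X0.000 Y26.000
G1 X0.000 Y0.000
; layer 8
G0 Z24.000
G0 X0.000 Y0.000
G1 X30.000 Y0.000
G1 X30.000 Y26.000
G1 X0.000 Y26.000
G1 X0.000 Y0.000
M2 ; end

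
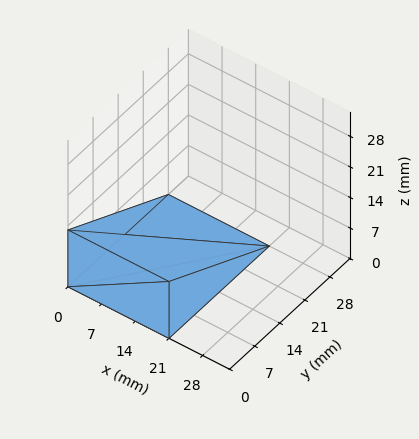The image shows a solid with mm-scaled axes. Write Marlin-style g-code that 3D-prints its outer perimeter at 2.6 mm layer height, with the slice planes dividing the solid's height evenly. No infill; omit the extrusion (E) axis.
Reading the render: the shape is a wedge (ramp): 21 × 28 mm base, rising to 13 mm along the y=0 edge and sloping linearly to z=0 at y=28 (dimensions read to the nearest mm from the axis ticks). For the g-code, the solid's height is divided into equal slices at the stated Δz and each level perimeter traced with G1 moves after a G0 lift.

; perimeter-only toolpath
G21 ; units = mm
G90 ; absolute positioning
G28 ; home
; layer 1
G0 Z2.6
G0 X0.0 Y0.0
G1 X21.0 Y0.0
G1 X21.0 Y22.4
G1 X0.0 Y22.4
G1 X0.0 Y0.0
; layer 2
G0 Z5.2
G0 X0.0 Y0.0
G1 X21.0 Y0.0
G1 X21.0 Y16.8
G1 X0.0 Y16.8
G1 X0.0 Y0.0
; layer 3
G0 Z7.8
G0 X0.0 Y0.0
G1 X21.0 Y0.0
G1 X21.0 Y11.2
G1 X0.0 Y11.2
G1 X0.0 Y0.0
; layer 4
G0 Z10.4
G0 X0.0 Y0.0
G1 X21.0 Y0.0
G1 X21.0 Y5.6
G1 X0.0 Y5.6
G1 X0.0 Y0.0
M2 ; end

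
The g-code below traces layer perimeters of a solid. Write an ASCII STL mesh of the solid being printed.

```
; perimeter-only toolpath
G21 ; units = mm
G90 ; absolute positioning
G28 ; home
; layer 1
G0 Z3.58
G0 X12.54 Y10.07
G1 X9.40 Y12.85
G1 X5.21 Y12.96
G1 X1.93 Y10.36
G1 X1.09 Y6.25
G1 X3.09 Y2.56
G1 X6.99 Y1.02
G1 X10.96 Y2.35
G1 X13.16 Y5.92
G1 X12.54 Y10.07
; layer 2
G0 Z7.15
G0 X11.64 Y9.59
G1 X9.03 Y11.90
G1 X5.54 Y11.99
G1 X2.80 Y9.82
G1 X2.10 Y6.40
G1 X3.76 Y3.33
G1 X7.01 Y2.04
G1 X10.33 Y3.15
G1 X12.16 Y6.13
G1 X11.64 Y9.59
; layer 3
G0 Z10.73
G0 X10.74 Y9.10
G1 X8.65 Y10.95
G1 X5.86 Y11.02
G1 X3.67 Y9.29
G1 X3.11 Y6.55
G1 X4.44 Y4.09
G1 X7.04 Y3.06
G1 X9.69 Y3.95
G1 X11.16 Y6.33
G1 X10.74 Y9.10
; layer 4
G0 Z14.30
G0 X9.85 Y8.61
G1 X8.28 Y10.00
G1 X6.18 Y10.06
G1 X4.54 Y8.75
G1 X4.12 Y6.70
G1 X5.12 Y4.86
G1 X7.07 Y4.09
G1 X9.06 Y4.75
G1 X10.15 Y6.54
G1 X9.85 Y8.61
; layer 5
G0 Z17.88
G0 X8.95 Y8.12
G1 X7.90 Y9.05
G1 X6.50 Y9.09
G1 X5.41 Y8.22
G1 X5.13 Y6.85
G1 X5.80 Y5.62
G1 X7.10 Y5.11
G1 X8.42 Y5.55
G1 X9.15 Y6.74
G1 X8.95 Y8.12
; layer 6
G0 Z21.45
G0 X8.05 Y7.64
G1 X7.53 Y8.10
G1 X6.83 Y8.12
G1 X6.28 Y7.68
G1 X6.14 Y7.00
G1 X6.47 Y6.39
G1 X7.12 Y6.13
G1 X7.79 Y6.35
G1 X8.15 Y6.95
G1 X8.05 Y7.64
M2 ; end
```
solid part
  facet normal 0.0000 0.0000 -1.0000
    outer loop
      vertex 4.89 13.93 0.00
      vertex 9.78 13.80 0.00
      vertex 13.44 10.56 0.00
    endloop
  endfacet
  facet normal 0.0000 0.0000 -1.0000
    outer loop
      vertex 1.06 10.89 0.00
      vertex 4.89 13.93 0.00
      vertex 13.44 10.56 0.00
    endloop
  endfacet
  facet normal 0.0000 0.0000 -1.0000
    outer loop
      vertex 0.08 6.10 0.00
      vertex 1.06 10.89 0.00
      vertex 13.44 10.56 0.00
    endloop
  endfacet
  facet normal 0.0000 0.0000 -1.0000
    outer loop
      vertex 2.41 1.80 0.00
      vertex 0.08 6.10 0.00
      vertex 13.44 10.56 0.00
    endloop
  endfacet
  facet normal 0.0000 0.0000 -1.0000
    outer loop
      vertex 6.96 0.00 0.00
      vertex 2.41 1.80 0.00
      vertex 13.44 10.56 0.00
    endloop
  endfacet
  facet normal 0.0000 0.0000 -1.0000
    outer loop
      vertex 11.60 1.55 0.00
      vertex 6.96 0.00 0.00
      vertex 13.44 10.56 0.00
    endloop
  endfacet
  facet normal 0.0000 0.0000 -1.0000
    outer loop
      vertex 14.16 5.72 0.00
      vertex 11.60 1.55 0.00
      vertex 13.44 10.56 0.00
    endloop
  endfacet
  facet normal 0.6402 0.7231 0.2594
    outer loop
      vertex 13.44 10.56 0.00
      vertex 9.78 13.80 0.00
      vertex 7.15 7.15 25.03
    endloop
  endfacet
  facet normal 0.0257 0.9655 0.2592
    outer loop
      vertex 9.78 13.80 0.00
      vertex 4.89 13.93 0.00
      vertex 7.15 7.15 25.03
    endloop
  endfacet
  facet normal -0.6005 0.7565 0.2591
    outer loop
      vertex 4.89 13.93 0.00
      vertex 1.06 10.89 0.00
      vertex 7.15 7.15 25.03
    endloop
  endfacet
  facet normal -0.9462 0.1936 0.2592
    outer loop
      vertex 1.06 10.89 0.00
      vertex 0.08 6.10 0.00
      vertex 7.15 7.15 25.03
    endloop
  endfacet
  facet normal -0.8492 -0.4601 0.2592
    outer loop
      vertex 0.08 6.10 0.00
      vertex 2.41 1.80 0.00
      vertex 7.15 7.15 25.03
    endloop
  endfacet
  facet normal -0.3553 -0.8981 0.2592
    outer loop
      vertex 2.41 1.80 0.00
      vertex 6.96 0.00 0.00
      vertex 7.15 7.15 25.03
    endloop
  endfacet
  facet normal 0.3060 -0.9160 0.2593
    outer loop
      vertex 6.96 0.00 0.00
      vertex 11.60 1.55 0.00
      vertex 7.15 7.15 25.03
    endloop
  endfacet
  facet normal 0.8231 -0.5053 0.2594
    outer loop
      vertex 11.60 1.55 0.00
      vertex 14.16 5.72 0.00
      vertex 7.15 7.15 25.03
    endloop
  endfacet
  facet normal 0.9553 0.1421 0.2594
    outer loop
      vertex 14.16 5.72 0.00
      vertex 13.44 10.56 0.00
      vertex 7.15 7.15 25.03
    endloop
  endfacet
endsolid part

The G0 Z moves step by Δz≈3.58 mm. The G1 loops shrink linearly with z, so the solid tapers from its base footprint up to z≈25. Closing with a flat bottom cap and the tapered top and triangulating gives 16 facets — a regular 9-sided pyramid, base circumscribed radius ≈ 7.15 mm, apex at z ≈ 25 mm.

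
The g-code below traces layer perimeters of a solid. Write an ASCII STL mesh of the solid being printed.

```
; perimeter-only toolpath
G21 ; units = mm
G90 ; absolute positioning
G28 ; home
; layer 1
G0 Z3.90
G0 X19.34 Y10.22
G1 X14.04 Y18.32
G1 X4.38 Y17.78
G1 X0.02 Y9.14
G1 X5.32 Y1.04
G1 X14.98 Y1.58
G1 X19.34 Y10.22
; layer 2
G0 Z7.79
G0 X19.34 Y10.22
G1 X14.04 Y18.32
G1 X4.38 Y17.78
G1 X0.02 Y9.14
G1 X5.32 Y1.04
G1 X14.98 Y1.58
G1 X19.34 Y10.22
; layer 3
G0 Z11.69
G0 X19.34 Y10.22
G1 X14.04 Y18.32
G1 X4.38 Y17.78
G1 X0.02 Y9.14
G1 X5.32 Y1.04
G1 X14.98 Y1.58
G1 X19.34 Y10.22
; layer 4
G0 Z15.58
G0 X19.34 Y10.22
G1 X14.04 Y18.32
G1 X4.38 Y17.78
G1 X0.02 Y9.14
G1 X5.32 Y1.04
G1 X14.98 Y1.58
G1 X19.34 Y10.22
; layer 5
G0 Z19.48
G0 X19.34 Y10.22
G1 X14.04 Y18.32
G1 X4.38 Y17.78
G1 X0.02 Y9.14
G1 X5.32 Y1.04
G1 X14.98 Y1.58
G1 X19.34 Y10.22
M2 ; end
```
solid part
  facet normal 0.0000 0.0000 -1.0000
    outer loop
      vertex 4.38 17.78 0.00
      vertex 14.04 18.32 0.00
      vertex 19.34 10.22 0.00
    endloop
  endfacet
  facet normal 0.0000 0.0000 -1.0000
    outer loop
      vertex 0.02 9.14 0.00
      vertex 4.38 17.78 0.00
      vertex 19.34 10.22 0.00
    endloop
  endfacet
  facet normal 0.0000 0.0000 -1.0000
    outer loop
      vertex 5.32 1.04 0.00
      vertex 0.02 9.14 0.00
      vertex 19.34 10.22 0.00
    endloop
  endfacet
  facet normal 0.0000 0.0000 -1.0000
    outer loop
      vertex 14.98 1.58 0.00
      vertex 5.32 1.04 0.00
      vertex 19.34 10.22 0.00
    endloop
  endfacet
  facet normal 0.0000 0.0000 1.0000
    outer loop
      vertex 19.34 10.22 19.48
      vertex 14.04 18.32 19.48
      vertex 4.38 17.78 19.48
    endloop
  endfacet
  facet normal 0.0000 0.0000 1.0000
    outer loop
      vertex 19.34 10.22 19.48
      vertex 4.38 17.78 19.48
      vertex 0.02 9.14 19.48
    endloop
  endfacet
  facet normal 0.0000 0.0000 1.0000
    outer loop
      vertex 19.34 10.22 19.48
      vertex 0.02 9.14 19.48
      vertex 5.32 1.04 19.48
    endloop
  endfacet
  facet normal 0.0000 0.0000 1.0000
    outer loop
      vertex 19.34 10.22 19.48
      vertex 5.32 1.04 19.48
      vertex 14.98 1.58 19.48
    endloop
  endfacet
  facet normal 0.8368 0.5475 0.0000
    outer loop
      vertex 19.34 10.22 0.00
      vertex 14.04 18.32 0.00
      vertex 14.04 18.32 19.48
    endloop
  endfacet
  facet normal 0.8368 0.5475 0.0000
    outer loop
      vertex 19.34 10.22 0.00
      vertex 14.04 18.32 19.48
      vertex 19.34 10.22 19.48
    endloop
  endfacet
  facet normal -0.0558 0.9984 0.0000
    outer loop
      vertex 14.04 18.32 0.00
      vertex 4.38 17.78 0.00
      vertex 4.38 17.78 19.48
    endloop
  endfacet
  facet normal -0.0558 0.9984 0.0000
    outer loop
      vertex 14.04 18.32 0.00
      vertex 4.38 17.78 19.48
      vertex 14.04 18.32 19.48
    endloop
  endfacet
  facet normal -0.8928 0.4505 0.0000
    outer loop
      vertex 4.38 17.78 0.00
      vertex 0.02 9.14 0.00
      vertex 0.02 9.14 19.48
    endloop
  endfacet
  facet normal -0.8928 0.4505 0.0000
    outer loop
      vertex 4.38 17.78 0.00
      vertex 0.02 9.14 19.48
      vertex 4.38 17.78 19.48
    endloop
  endfacet
  facet normal -0.8368 -0.5475 0.0000
    outer loop
      vertex 0.02 9.14 0.00
      vertex 5.32 1.04 0.00
      vertex 5.32 1.04 19.48
    endloop
  endfacet
  facet normal -0.8368 -0.5475 0.0000
    outer loop
      vertex 0.02 9.14 0.00
      vertex 5.32 1.04 19.48
      vertex 0.02 9.14 19.48
    endloop
  endfacet
  facet normal 0.0558 -0.9984 0.0000
    outer loop
      vertex 5.32 1.04 0.00
      vertex 14.98 1.58 0.00
      vertex 14.98 1.58 19.48
    endloop
  endfacet
  facet normal 0.0558 -0.9984 0.0000
    outer loop
      vertex 5.32 1.04 0.00
      vertex 14.98 1.58 19.48
      vertex 5.32 1.04 19.48
    endloop
  endfacet
  facet normal 0.8928 -0.4505 0.0000
    outer loop
      vertex 14.98 1.58 0.00
      vertex 19.34 10.22 0.00
      vertex 19.34 10.22 19.48
    endloop
  endfacet
  facet normal 0.8928 -0.4505 0.0000
    outer loop
      vertex 14.98 1.58 0.00
      vertex 19.34 10.22 19.48
      vertex 14.98 1.58 19.48
    endloop
  endfacet
endsolid part

The G0 Z moves step by Δz≈3.90 mm. Every layer's G1 loop is the same polygon, so the solid is a straight extrusion of it from z=0 to z≈19.5. Closing with flat bottom and top caps and triangulating gives 20 facets — a regular 6-sided prism (a cylinder approximated with 6 flat sides), circumscribed radius ≈ 9.68 mm, height ≈ 19.5 mm.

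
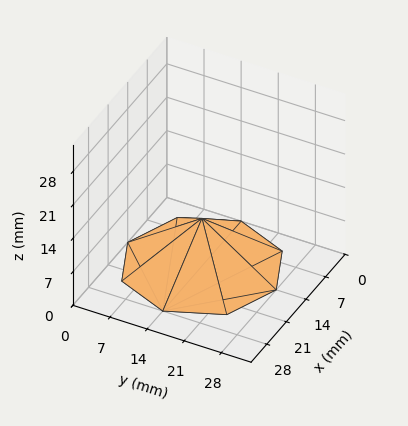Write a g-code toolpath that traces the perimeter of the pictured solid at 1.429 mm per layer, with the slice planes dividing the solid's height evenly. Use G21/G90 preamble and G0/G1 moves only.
Reading the render: the shape is a regular 8-sided pyramid, base circumscribed radius ≈ 14 mm, apex at z ≈ 10 mm (dimensions read to the nearest mm from the axis ticks). For the g-code, the solid's height is divided into equal slices at the stated Δz and each level perimeter traced with G1 moves after a G0 lift.

; perimeter-only toolpath
G21 ; units = mm
G90 ; absolute positioning
G28 ; home
; layer 1
G0 Z1.429
G0 X26.000 Y14.000
G1 X22.485 Y22.485
G1 X14.000 Y26.000
G1 X5.515 Y22.485
G1 X2.000 Y14.000
G1 X5.515 Y5.515
G1 X14.000 Y2.000
G1 X22.485 Y5.515
G1 X26.000 Y14.000
; layer 2
G0 Z2.857
G0 X24.000 Y14.000
G1 X21.071 Y21.071
G1 X14.000 Y24.000
G1 X6.929 Y21.071
G1 X4.000 Y14.000
G1 X6.929 Y6.929
G1 X14.000 Y4.000
G1 X21.071 Y6.929
G1 X24.000 Y14.000
; layer 3
G0 Z4.286
G0 X22.000 Y14.000
G1 X19.657 Y19.657
G1 X14.000 Y22.000
G1 X8.343 Y19.657
G1 X6.000 Y14.000
G1 X8.343 Y8.343
G1 X14.000 Y6.000
G1 X19.657 Y8.343
G1 X22.000 Y14.000
; layer 4
G0 Z5.714
G0 X20.000 Y14.000
G1 X18.242 Y18.242
G1 X14.000 Y20.000
G1 X9.758 Y18.242
G1 X8.000 Y14.000
G1 X9.758 Y9.758
G1 X14.000 Y8.000
G1 X18.242 Y9.758
G1 X20.000 Y14.000
; layer 5
G0 Z7.143
G0 X18.000 Y14.000
G1 X16.828 Y16.828
G1 X14.000 Y18.000
G1 X11.172 Y16.828
G1 X10.000 Y14.000
G1 X11.172 Y11.172
G1 X14.000 Y10.000
G1 X16.828 Y11.172
G1 X18.000 Y14.000
; layer 6
G0 Z8.571
G0 X16.000 Y14.000
G1 X15.414 Y15.414
G1 X14.000 Y16.000
G1 X12.586 Y15.414
G1 X12.000 Y14.000
G1 X12.586 Y12.586
G1 X14.000 Y12.000
G1 X15.414 Y12.586
G1 X16.000 Y14.000
M2 ; end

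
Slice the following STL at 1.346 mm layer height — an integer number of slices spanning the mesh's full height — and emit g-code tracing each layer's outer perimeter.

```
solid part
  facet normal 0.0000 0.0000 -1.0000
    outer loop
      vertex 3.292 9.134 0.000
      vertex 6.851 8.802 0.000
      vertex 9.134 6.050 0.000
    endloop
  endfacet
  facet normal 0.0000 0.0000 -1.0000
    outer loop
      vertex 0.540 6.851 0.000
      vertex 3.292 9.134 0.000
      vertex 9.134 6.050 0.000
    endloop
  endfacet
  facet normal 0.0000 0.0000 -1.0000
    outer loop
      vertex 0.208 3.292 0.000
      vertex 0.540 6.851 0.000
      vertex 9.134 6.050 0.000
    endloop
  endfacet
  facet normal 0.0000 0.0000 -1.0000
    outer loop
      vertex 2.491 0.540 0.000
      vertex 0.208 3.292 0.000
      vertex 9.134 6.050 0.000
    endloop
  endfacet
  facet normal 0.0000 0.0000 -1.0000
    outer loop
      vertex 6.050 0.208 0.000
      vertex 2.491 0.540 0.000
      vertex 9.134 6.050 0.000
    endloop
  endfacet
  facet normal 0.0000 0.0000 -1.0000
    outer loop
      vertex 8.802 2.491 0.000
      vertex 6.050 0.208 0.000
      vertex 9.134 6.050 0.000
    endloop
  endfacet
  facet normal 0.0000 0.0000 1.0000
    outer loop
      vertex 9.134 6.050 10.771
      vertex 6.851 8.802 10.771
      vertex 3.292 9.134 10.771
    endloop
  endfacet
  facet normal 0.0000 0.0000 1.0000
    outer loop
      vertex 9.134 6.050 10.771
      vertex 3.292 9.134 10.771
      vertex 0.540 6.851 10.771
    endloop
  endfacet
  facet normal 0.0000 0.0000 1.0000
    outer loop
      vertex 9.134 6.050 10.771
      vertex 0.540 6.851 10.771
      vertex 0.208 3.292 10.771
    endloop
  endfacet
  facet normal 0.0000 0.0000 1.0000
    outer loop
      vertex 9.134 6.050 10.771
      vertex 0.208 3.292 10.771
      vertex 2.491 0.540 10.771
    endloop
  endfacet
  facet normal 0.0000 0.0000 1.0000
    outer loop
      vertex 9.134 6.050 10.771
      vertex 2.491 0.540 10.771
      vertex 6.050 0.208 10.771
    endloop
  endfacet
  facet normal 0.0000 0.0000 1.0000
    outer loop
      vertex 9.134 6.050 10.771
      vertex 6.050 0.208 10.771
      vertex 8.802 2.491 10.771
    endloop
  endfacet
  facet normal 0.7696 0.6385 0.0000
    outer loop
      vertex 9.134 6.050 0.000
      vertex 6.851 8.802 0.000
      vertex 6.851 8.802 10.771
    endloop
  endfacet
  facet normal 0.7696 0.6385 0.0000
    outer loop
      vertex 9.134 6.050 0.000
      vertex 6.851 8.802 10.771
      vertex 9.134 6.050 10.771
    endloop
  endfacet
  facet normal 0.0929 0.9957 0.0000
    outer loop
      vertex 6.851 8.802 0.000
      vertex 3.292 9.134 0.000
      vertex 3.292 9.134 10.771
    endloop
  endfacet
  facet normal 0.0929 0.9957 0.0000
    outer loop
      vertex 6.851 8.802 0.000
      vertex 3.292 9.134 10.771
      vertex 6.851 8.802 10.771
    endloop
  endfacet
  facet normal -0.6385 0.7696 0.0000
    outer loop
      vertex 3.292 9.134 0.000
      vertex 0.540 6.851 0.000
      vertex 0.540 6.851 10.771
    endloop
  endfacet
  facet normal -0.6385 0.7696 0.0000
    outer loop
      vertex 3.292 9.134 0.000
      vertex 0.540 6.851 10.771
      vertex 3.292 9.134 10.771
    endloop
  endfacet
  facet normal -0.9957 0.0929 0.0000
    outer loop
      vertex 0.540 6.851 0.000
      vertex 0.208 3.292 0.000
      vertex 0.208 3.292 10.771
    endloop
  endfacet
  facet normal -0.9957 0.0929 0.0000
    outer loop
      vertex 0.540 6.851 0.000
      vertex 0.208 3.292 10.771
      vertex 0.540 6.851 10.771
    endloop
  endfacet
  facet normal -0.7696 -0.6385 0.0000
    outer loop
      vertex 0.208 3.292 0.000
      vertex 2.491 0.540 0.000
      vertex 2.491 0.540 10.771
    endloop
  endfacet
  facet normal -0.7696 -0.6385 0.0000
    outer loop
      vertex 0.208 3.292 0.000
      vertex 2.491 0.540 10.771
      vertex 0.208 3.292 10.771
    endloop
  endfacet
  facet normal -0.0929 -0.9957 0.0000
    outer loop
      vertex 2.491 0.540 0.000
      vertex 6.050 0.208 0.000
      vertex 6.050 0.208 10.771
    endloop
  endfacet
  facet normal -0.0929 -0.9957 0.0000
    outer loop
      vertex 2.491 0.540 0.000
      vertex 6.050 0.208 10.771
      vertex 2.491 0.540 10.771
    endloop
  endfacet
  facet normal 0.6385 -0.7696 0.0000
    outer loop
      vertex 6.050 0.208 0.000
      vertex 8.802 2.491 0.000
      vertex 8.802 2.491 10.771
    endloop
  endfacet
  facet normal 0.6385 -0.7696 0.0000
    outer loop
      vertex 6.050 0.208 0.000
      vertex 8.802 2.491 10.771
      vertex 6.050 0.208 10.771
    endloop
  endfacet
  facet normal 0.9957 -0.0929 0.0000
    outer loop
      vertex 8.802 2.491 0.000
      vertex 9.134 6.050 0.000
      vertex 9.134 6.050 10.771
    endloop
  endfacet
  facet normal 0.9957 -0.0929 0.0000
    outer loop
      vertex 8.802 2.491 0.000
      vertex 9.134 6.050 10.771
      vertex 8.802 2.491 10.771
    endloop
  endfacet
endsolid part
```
; perimeter-only toolpath
G21 ; units = mm
G90 ; absolute positioning
G28 ; home
; layer 1
G0 Z1.346
G0 X9.134 Y6.050
G1 X6.851 Y8.802
G1 X3.292 Y9.134
G1 X0.540 Y6.851
G1 X0.208 Y3.292
G1 X2.491 Y0.540
G1 X6.050 Y0.208
G1 X8.802 Y2.491
G1 X9.134 Y6.050
; layer 2
G0 Z2.693
G0 X9.134 Y6.050
G1 X6.851 Y8.802
G1 X3.292 Y9.134
G1 X0.540 Y6.851
G1 X0.208 Y3.292
G1 X2.491 Y0.540
G1 X6.050 Y0.208
G1 X8.802 Y2.491
G1 X9.134 Y6.050
; layer 3
G0 Z4.039
G0 X9.134 Y6.050
G1 X6.851 Y8.802
G1 X3.292 Y9.134
G1 X0.540 Y6.851
G1 X0.208 Y3.292
G1 X2.491 Y0.540
G1 X6.050 Y0.208
G1 X8.802 Y2.491
G1 X9.134 Y6.050
; layer 4
G0 Z5.386
G0 X9.134 Y6.050
G1 X6.851 Y8.802
G1 X3.292 Y9.134
G1 X0.540 Y6.851
G1 X0.208 Y3.292
G1 X2.491 Y0.540
G1 X6.050 Y0.208
G1 X8.802 Y2.491
G1 X9.134 Y6.050
; layer 5
G0 Z6.732
G0 X9.134 Y6.050
G1 X6.851 Y8.802
G1 X3.292 Y9.134
G1 X0.540 Y6.851
G1 X0.208 Y3.292
G1 X2.491 Y0.540
G1 X6.050 Y0.208
G1 X8.802 Y2.491
G1 X9.134 Y6.050
; layer 6
G0 Z8.078
G0 X9.134 Y6.050
G1 X6.851 Y8.802
G1 X3.292 Y9.134
G1 X0.540 Y6.851
G1 X0.208 Y3.292
G1 X2.491 Y0.540
G1 X6.050 Y0.208
G1 X8.802 Y2.491
G1 X9.134 Y6.050
; layer 7
G0 Z9.425
G0 X9.134 Y6.050
G1 X6.851 Y8.802
G1 X3.292 Y9.134
G1 X0.540 Y6.851
G1 X0.208 Y3.292
G1 X2.491 Y0.540
G1 X6.050 Y0.208
G1 X8.802 Y2.491
G1 X9.134 Y6.050
; layer 8
G0 Z10.771
G0 X9.134 Y6.050
G1 X6.851 Y8.802
G1 X3.292 Y9.134
G1 X0.540 Y6.851
G1 X0.208 Y3.292
G1 X2.491 Y0.540
G1 X6.050 Y0.208
G1 X8.802 Y2.491
G1 X9.134 Y6.050
M2 ; end

The solid is a regular 8-sided prism (a cylinder approximated with 8 flat sides), circumscribed radius ≈ 4.67 mm, height ≈ 10.8 mm. Slicing at Δz = 1.346 mm — 8 equal slices spanning the solid's height, so layer i sits at z = i·h/8 — gives 8 non-empty perimeters. Each is a 8-segment closed polygon; G0 lifts to the layer z and rapids to the start vertex, then G1 traces the edges.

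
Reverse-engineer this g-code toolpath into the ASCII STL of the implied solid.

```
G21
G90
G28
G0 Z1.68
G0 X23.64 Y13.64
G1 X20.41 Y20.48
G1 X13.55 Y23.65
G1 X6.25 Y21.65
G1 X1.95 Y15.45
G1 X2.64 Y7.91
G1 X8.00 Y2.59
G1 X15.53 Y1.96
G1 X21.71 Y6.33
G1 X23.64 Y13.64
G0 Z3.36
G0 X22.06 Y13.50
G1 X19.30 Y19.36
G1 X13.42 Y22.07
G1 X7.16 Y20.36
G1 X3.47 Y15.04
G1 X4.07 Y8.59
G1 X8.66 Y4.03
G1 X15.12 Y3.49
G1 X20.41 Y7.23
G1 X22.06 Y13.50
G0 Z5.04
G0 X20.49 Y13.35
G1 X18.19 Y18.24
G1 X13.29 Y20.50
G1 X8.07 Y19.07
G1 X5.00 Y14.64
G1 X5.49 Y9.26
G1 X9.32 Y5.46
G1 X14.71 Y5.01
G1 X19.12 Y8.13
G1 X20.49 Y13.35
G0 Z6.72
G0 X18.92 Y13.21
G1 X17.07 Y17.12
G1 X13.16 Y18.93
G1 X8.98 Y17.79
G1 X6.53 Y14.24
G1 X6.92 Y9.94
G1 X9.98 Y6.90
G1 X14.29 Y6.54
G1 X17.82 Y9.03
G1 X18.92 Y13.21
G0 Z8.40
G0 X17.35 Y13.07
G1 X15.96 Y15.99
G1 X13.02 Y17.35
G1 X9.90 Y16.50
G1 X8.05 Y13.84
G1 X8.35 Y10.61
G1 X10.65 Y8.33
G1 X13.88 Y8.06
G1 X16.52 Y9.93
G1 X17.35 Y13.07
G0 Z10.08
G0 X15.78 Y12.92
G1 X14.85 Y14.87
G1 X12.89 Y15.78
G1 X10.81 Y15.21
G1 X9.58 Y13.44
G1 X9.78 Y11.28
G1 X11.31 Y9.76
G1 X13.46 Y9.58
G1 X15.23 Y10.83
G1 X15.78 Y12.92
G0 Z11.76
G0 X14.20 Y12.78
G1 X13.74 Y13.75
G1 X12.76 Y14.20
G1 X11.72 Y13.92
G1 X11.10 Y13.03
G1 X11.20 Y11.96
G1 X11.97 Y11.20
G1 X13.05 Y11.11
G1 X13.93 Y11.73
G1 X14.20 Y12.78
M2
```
solid part
  facet normal 0.0000 0.0000 -1.0000
    outer loop
      vertex 13.68 25.22 0.00
      vertex 21.52 21.60 0.00
      vertex 25.21 13.79 0.00
    endloop
  endfacet
  facet normal 0.0000 0.0000 -1.0000
    outer loop
      vertex 5.34 22.94 0.00
      vertex 13.68 25.22 0.00
      vertex 25.21 13.79 0.00
    endloop
  endfacet
  facet normal 0.0000 0.0000 -1.0000
    outer loop
      vertex 0.42 15.85 0.00
      vertex 5.34 22.94 0.00
      vertex 25.21 13.79 0.00
    endloop
  endfacet
  facet normal 0.0000 0.0000 -1.0000
    outer loop
      vertex 1.21 7.24 0.00
      vertex 0.42 15.85 0.00
      vertex 25.21 13.79 0.00
    endloop
  endfacet
  facet normal 0.0000 0.0000 -1.0000
    outer loop
      vertex 7.34 1.16 0.00
      vertex 1.21 7.24 0.00
      vertex 25.21 13.79 0.00
    endloop
  endfacet
  facet normal 0.0000 0.0000 -1.0000
    outer loop
      vertex 15.95 0.44 0.00
      vertex 7.34 1.16 0.00
      vertex 25.21 13.79 0.00
    endloop
  endfacet
  facet normal 0.0000 0.0000 -1.0000
    outer loop
      vertex 23.01 5.43 0.00
      vertex 15.95 0.44 0.00
      vertex 25.21 13.79 0.00
    endloop
  endfacet
  facet normal 0.6777 0.3202 0.6620
    outer loop
      vertex 25.21 13.79 0.00
      vertex 21.52 21.60 0.00
      vertex 12.63 12.63 13.44
    endloop
  endfacet
  facet normal 0.3142 0.6805 0.6620
    outer loop
      vertex 21.52 21.60 0.00
      vertex 13.68 25.22 0.00
      vertex 12.63 12.63 13.44
    endloop
  endfacet
  facet normal -0.1977 0.7231 0.6619
    outer loop
      vertex 13.68 25.22 0.00
      vertex 5.34 22.94 0.00
      vertex 12.63 12.63 13.44
    endloop
  endfacet
  facet normal -0.6159 0.4274 0.6619
    outer loop
      vertex 5.34 22.94 0.00
      vertex 0.42 15.85 0.00
      vertex 12.63 12.63 13.44
    endloop
  endfacet
  facet normal -0.7465 -0.0685 0.6618
    outer loop
      vertex 0.42 15.85 0.00
      vertex 1.21 7.24 0.00
      vertex 12.63 12.63 13.44
    endloop
  endfacet
  facet normal -0.5278 -0.5322 0.6619
    outer loop
      vertex 1.21 7.24 0.00
      vertex 7.34 1.16 0.00
      vertex 12.63 12.63 13.44
    endloop
  endfacet
  facet normal -0.0625 -0.7469 0.6620
    outer loop
      vertex 7.34 1.16 0.00
      vertex 15.95 0.44 0.00
      vertex 12.63 12.63 13.44
    endloop
  endfacet
  facet normal 0.4326 -0.6121 0.6620
    outer loop
      vertex 15.95 0.44 0.00
      vertex 23.01 5.43 0.00
      vertex 12.63 12.63 13.44
    endloop
  endfacet
  facet normal 0.7248 -0.1907 0.6620
    outer loop
      vertex 23.01 5.43 0.00
      vertex 25.21 13.79 0.00
      vertex 12.63 12.63 13.44
    endloop
  endfacet
endsolid part

The G0 Z moves step by Δz≈1.68 mm. The G1 loops shrink linearly with z, so the solid tapers from its base footprint up to z≈13.4. Closing with a flat bottom cap and the tapered top and triangulating gives 16 facets — a regular 9-sided pyramid, base circumscribed radius ≈ 12.6 mm, apex at z ≈ 13.4 mm.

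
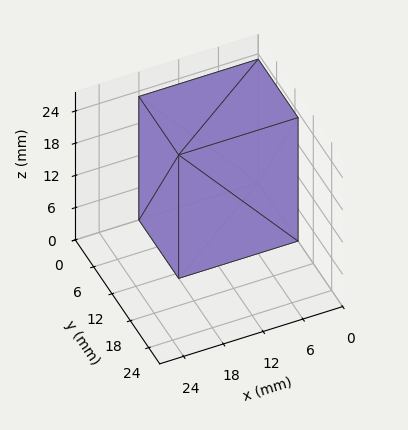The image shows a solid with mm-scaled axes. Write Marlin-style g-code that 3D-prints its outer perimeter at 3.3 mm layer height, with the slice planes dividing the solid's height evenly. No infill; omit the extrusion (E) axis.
Reading the render: the shape is a rectangular box, roughly 18 × 13 mm footprint and 23 mm tall (dimensions read to the nearest mm from the axis ticks). For the g-code, the solid's height is divided into equal slices at the stated Δz and each level perimeter traced with G1 moves after a G0 lift.

; perimeter-only toolpath
G21 ; units = mm
G90 ; absolute positioning
G28 ; home
; layer 1
G0 Z3.3
G0 X0.0 Y0.0
G1 X18.0 Y0.0
G1 X18.0 Y13.0
G1 X0.0 Y13.0
G1 X0.0 Y0.0
; layer 2
G0 Z6.6
G0 X0.0 Y0.0
G1 X18.0 Y0.0
G1 X18.0 Y13.0
G1 X0.0 Y13.0
G1 X0.0 Y0.0
; layer 3
G0 Z9.9
G0 X0.0 Y0.0
G1 X18.0 Y0.0
G1 X18.0 Y13.0
G1 X0.0 Y13.0
G1 X0.0 Y0.0
; layer 4
G0 Z13.1
G0 X0.0 Y0.0
G1 X18.0 Y0.0
G1 X18.0 Y13.0
G1 X0.0 Y13.0
G1 X0.0 Y0.0
; layer 5
G0 Z16.4
G0 X0.0 Y0.0
G1 X18.0 Y0.0
G1 X18.0 Y13.0
G1 X0.0 Y13.0
G1 X0.0 Y0.0
; layer 6
G0 Z19.7
G0 X0.0 Y0.0
G1 X18.0 Y0.0
G1 X18.0 Y13.0
G1 X0.0 Y13.0
G1 X0.0 Y0.0
; layer 7
G0 Z23.0
G0 X0.0 Y0.0
G1 X18.0 Y0.0
G1 X18.0 Y13.0
G1 X0.0 Y13.0
G1 X0.0 Y0.0
M2 ; end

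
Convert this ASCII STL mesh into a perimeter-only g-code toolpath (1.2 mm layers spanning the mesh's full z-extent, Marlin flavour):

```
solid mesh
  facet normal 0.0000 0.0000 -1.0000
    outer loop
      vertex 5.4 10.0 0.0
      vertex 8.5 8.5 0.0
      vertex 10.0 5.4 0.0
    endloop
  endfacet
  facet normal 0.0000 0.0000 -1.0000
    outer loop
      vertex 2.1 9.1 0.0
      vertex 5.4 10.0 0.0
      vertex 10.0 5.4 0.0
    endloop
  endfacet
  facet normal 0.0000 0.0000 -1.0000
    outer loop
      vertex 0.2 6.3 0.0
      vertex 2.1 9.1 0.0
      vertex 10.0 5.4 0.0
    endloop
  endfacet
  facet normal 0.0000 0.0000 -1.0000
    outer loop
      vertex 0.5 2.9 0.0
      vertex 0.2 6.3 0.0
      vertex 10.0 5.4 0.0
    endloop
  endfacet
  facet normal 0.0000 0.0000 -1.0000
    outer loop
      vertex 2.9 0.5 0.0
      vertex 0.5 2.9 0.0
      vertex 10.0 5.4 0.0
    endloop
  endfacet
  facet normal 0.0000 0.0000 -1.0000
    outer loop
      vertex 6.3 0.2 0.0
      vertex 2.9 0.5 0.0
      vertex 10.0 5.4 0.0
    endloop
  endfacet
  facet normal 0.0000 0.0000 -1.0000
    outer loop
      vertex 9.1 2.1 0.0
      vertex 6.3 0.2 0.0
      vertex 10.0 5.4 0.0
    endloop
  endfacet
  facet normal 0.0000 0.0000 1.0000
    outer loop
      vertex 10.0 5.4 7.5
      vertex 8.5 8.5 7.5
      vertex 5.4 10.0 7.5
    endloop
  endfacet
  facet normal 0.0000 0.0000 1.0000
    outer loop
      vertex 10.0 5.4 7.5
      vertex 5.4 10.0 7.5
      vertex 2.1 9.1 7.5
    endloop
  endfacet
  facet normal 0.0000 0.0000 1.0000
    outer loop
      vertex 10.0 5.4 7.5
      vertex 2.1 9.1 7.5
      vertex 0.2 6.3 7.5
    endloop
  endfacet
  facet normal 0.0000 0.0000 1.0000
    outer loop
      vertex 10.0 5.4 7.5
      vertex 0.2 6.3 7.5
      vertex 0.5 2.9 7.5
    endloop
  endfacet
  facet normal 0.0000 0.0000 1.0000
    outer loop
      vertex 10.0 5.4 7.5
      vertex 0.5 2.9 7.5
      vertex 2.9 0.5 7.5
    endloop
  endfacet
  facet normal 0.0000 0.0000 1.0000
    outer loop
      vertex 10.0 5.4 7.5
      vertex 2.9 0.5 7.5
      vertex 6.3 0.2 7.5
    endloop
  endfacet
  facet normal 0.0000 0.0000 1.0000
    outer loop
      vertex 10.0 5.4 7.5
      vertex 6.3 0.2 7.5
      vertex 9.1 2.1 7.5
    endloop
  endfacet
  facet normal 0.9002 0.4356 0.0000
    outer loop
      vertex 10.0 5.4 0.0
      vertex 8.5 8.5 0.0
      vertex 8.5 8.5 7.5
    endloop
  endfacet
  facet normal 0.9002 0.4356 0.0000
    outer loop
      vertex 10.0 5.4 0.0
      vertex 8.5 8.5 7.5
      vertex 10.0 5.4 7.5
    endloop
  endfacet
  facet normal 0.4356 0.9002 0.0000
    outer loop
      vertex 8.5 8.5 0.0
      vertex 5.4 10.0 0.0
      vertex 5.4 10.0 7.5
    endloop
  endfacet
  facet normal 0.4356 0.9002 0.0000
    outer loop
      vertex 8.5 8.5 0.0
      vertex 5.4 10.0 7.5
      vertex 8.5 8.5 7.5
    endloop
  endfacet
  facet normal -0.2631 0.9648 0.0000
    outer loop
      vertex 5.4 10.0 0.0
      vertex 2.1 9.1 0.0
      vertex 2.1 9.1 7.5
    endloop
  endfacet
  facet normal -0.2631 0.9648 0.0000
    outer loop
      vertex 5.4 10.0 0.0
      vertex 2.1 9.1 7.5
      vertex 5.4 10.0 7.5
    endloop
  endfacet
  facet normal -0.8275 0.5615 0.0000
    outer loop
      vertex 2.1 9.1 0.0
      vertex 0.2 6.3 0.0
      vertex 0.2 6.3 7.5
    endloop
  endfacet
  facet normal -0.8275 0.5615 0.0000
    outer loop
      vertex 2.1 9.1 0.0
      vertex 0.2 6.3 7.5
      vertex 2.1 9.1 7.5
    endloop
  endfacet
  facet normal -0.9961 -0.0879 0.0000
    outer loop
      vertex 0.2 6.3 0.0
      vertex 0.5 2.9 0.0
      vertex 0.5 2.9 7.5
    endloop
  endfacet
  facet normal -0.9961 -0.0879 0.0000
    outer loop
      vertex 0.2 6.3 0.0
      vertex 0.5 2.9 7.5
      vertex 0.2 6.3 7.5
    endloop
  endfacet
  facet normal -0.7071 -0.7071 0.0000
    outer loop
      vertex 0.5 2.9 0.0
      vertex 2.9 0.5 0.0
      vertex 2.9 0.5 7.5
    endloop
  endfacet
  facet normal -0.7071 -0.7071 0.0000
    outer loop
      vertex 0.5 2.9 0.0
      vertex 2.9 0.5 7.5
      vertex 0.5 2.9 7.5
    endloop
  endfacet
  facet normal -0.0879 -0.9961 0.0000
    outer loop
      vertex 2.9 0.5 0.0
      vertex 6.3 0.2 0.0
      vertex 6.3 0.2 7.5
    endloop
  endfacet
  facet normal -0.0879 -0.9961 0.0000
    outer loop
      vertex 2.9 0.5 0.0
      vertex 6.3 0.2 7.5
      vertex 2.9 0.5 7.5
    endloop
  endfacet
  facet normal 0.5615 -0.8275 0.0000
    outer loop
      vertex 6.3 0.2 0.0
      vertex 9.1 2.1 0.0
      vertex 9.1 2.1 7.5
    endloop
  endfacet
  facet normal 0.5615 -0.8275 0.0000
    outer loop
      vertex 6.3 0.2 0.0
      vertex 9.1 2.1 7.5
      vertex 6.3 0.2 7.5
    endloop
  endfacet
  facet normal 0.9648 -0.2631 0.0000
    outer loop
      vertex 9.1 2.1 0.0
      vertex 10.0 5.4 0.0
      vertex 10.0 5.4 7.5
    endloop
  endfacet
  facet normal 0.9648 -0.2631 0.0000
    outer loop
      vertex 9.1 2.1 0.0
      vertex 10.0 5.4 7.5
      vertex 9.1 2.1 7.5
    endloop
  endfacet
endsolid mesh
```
; perimeter-only toolpath
G21 ; units = mm
G90 ; absolute positioning
G28 ; home
; layer 1
G0 Z1.2
G0 X10.0 Y5.4
G1 X8.5 Y8.5
G1 X5.4 Y10.0
G1 X2.1 Y9.1
G1 X0.2 Y6.3
G1 X0.5 Y2.9
G1 X2.9 Y0.5
G1 X6.3 Y0.2
G1 X9.1 Y2.1
G1 X10.0 Y5.4
; layer 2
G0 Z2.5
G0 X10.0 Y5.4
G1 X8.5 Y8.5
G1 X5.4 Y10.0
G1 X2.1 Y9.1
G1 X0.2 Y6.3
G1 X0.5 Y2.9
G1 X2.9 Y0.5
G1 X6.3 Y0.2
G1 X9.1 Y2.1
G1 X10.0 Y5.4
; layer 3
G0 Z3.8
G0 X10.0 Y5.4
G1 X8.5 Y8.5
G1 X5.4 Y10.0
G1 X2.1 Y9.1
G1 X0.2 Y6.3
G1 X0.5 Y2.9
G1 X2.9 Y0.5
G1 X6.3 Y0.2
G1 X9.1 Y2.1
G1 X10.0 Y5.4
; layer 4
G0 Z5.0
G0 X10.0 Y5.4
G1 X8.5 Y8.5
G1 X5.4 Y10.0
G1 X2.1 Y9.1
G1 X0.2 Y6.3
G1 X0.5 Y2.9
G1 X2.9 Y0.5
G1 X6.3 Y0.2
G1 X9.1 Y2.1
G1 X10.0 Y5.4
; layer 5
G0 Z6.2
G0 X10.0 Y5.4
G1 X8.5 Y8.5
G1 X5.4 Y10.0
G1 X2.1 Y9.1
G1 X0.2 Y6.3
G1 X0.5 Y2.9
G1 X2.9 Y0.5
G1 X6.3 Y0.2
G1 X9.1 Y2.1
G1 X10.0 Y5.4
; layer 6
G0 Z7.5
G0 X10.0 Y5.4
G1 X8.5 Y8.5
G1 X5.4 Y10.0
G1 X2.1 Y9.1
G1 X0.2 Y6.3
G1 X0.5 Y2.9
G1 X2.9 Y0.5
G1 X6.3 Y0.2
G1 X9.1 Y2.1
G1 X10.0 Y5.4
M2 ; end

The solid is a regular 9-sided prism (a cylinder approximated with 9 flat sides), circumscribed radius ≈ 5 mm, height ≈ 7.5 mm. Slicing at Δz = 1.2 mm — 6 equal slices spanning the solid's height, so layer i sits at z = i·h/6 — gives 6 non-empty perimeters. Each is a 9-segment closed polygon; G0 lifts to the layer z and rapids to the start vertex, then G1 traces the edges.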